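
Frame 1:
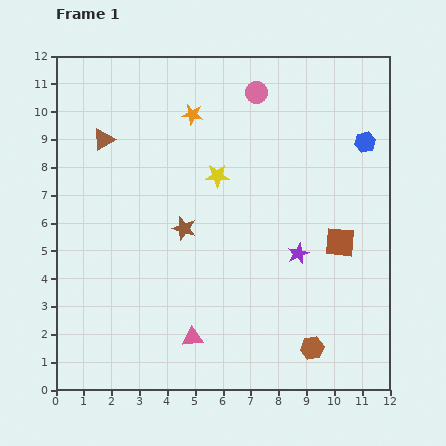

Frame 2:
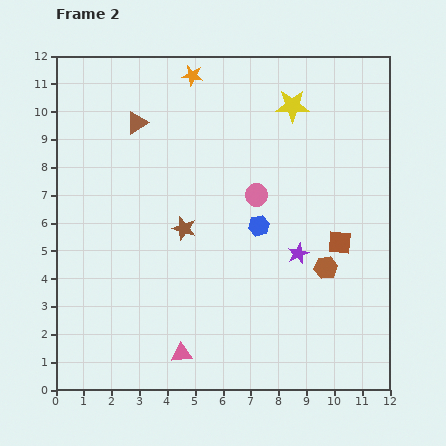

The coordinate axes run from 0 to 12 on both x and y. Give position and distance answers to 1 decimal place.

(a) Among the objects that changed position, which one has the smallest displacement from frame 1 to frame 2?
the pink triangle

(moved 0.7)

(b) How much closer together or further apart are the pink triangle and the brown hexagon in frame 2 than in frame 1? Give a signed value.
+1.8

Distance in frame 1: 4.3. Distance in frame 2: 6.1.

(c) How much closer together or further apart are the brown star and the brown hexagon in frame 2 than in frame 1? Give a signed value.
-1.0

Distance in frame 1: 6.3. Distance in frame 2: 5.3.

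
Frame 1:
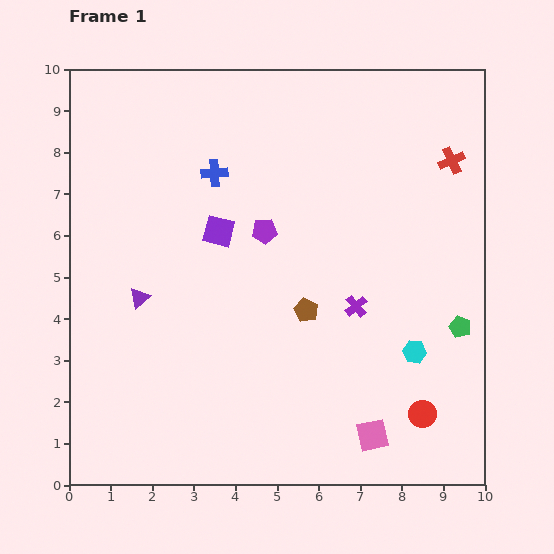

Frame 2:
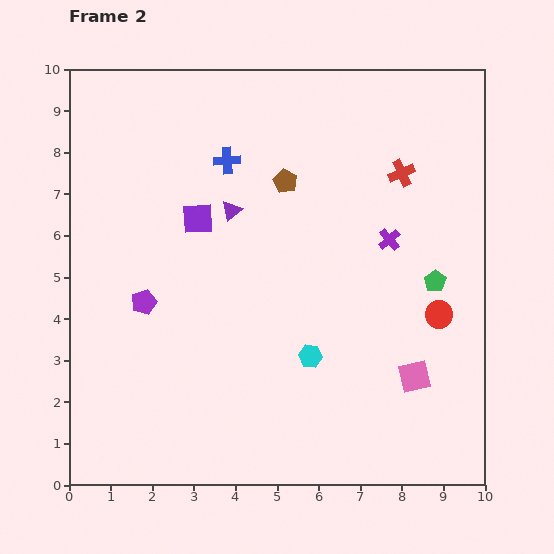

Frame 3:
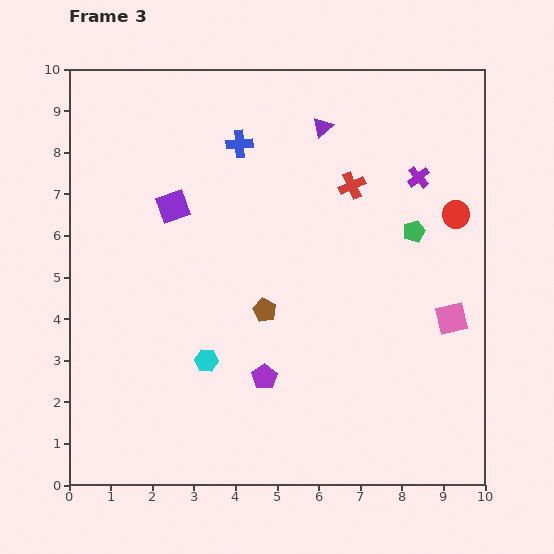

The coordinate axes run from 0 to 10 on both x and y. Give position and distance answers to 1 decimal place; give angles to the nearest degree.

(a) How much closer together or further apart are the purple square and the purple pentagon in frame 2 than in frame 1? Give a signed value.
+1.3

Distance in frame 1: 1.1. Distance in frame 2: 2.4.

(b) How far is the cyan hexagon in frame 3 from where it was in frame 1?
5.0

The cyan hexagon moved from (8.3, 3.2) to (3.3, 3.0), a distance of √(5.0² + 0.2²) ≈ 5.0.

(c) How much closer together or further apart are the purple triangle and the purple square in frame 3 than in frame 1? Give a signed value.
+1.6

Distance in frame 1: 2.5. Distance in frame 3: 4.1.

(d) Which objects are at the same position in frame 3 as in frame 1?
none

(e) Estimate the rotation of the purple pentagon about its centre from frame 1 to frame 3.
30° counter-clockwise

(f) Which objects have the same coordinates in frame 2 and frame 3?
none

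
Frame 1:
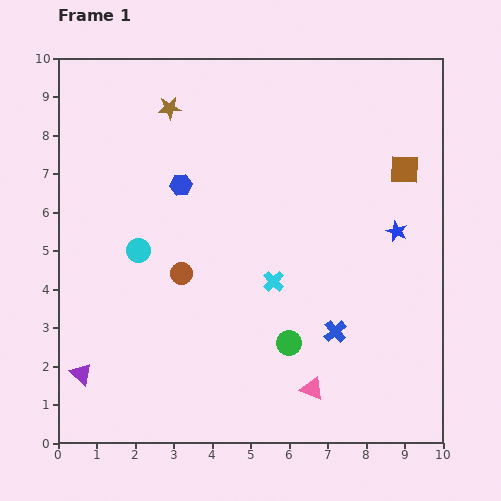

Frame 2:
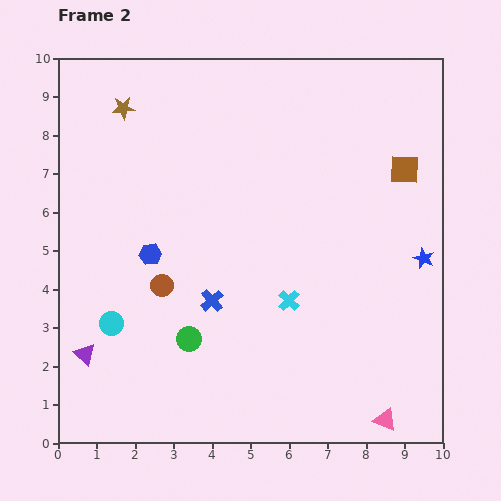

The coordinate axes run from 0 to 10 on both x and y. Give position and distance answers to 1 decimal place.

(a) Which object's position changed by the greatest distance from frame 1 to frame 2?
the blue cross

(moved 3.3; next 2.6)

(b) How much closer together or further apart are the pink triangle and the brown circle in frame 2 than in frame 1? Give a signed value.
+2.3

Distance in frame 1: 4.5. Distance in frame 2: 6.8.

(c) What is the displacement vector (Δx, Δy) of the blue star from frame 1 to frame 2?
(0.7, -0.7)

The blue star was at (8.8, 5.5) in frame 1 and (9.5, 4.8) in frame 2.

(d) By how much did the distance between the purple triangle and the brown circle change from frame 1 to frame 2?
-1.0

Distance in frame 1: 3.7. Distance in frame 2: 2.7.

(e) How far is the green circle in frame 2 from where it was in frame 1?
2.6

The green circle moved from (6.0, 2.6) to (3.4, 2.7), a distance of √(2.6² + 0.1²) ≈ 2.6.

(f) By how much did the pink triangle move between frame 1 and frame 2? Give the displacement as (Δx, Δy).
(1.9, -0.8)

The pink triangle was at (6.6, 1.4) in frame 1 and (8.5, 0.6) in frame 2.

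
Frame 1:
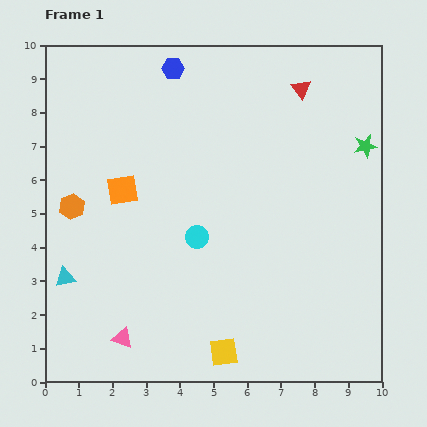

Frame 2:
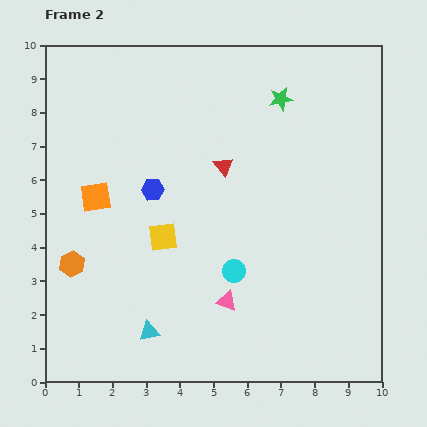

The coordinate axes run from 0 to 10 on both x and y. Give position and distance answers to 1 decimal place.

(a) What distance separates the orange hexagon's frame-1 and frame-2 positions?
1.7

The orange hexagon moved from (0.8, 5.2) to (0.8, 3.5), a distance of √(0.0² + 1.7²) ≈ 1.7.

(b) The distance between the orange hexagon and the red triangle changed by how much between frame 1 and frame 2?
-2.2

Distance in frame 1: 7.6. Distance in frame 2: 5.4.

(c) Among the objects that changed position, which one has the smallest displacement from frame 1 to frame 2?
the orange square

(moved 0.8)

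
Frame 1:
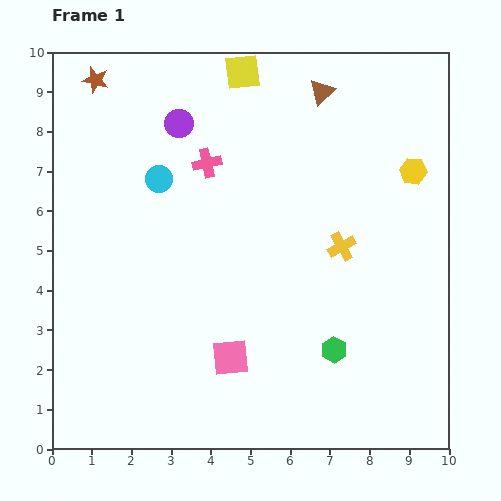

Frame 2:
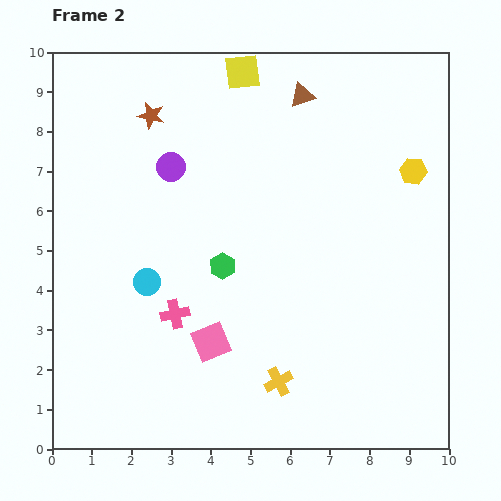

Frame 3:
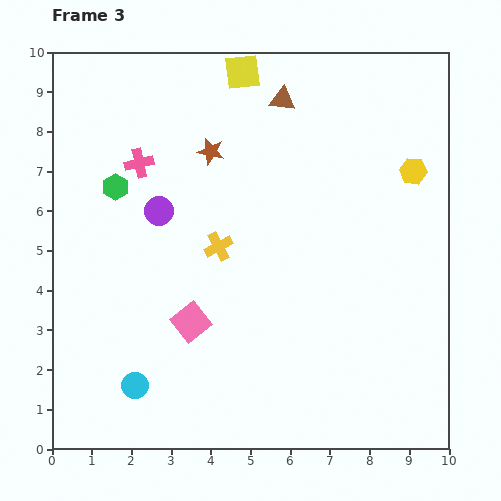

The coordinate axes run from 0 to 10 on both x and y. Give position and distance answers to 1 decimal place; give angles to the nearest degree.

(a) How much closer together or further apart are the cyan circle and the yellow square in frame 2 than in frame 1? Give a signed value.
+2.4

Distance in frame 1: 3.4. Distance in frame 2: 5.8.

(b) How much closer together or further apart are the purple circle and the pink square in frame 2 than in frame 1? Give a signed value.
-1.5

Distance in frame 1: 6.0. Distance in frame 2: 4.5.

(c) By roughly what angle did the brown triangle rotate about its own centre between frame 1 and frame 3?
51° clockwise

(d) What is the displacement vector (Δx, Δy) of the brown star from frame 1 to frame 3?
(2.9, -1.8)

The brown star was at (1.1, 9.3) in frame 1 and (4.0, 7.5) in frame 3.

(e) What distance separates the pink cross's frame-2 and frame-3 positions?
3.9

The pink cross moved from (3.1, 3.4) to (2.2, 7.2), a distance of √(0.9² + 3.8²) ≈ 3.9.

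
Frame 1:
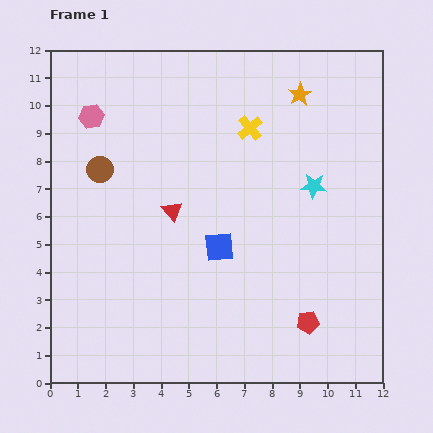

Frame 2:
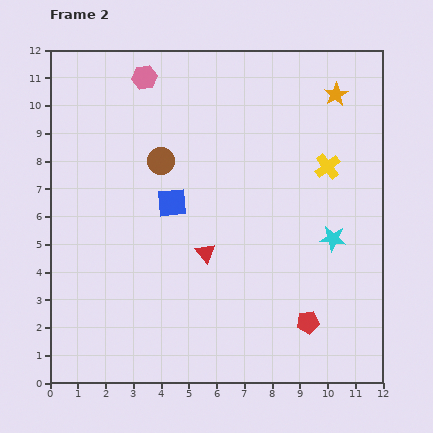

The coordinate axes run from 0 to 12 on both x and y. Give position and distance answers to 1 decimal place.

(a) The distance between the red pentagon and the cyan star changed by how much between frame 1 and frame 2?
-1.8

Distance in frame 1: 4.9. Distance in frame 2: 3.1.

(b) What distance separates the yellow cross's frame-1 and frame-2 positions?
3.1

The yellow cross moved from (7.2, 9.2) to (10.0, 7.8), a distance of √(2.8² + 1.4²) ≈ 3.1.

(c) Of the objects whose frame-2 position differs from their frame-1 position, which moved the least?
the orange star

(moved 1.3)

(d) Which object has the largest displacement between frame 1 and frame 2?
the yellow cross

(moved 3.1; next 2.4)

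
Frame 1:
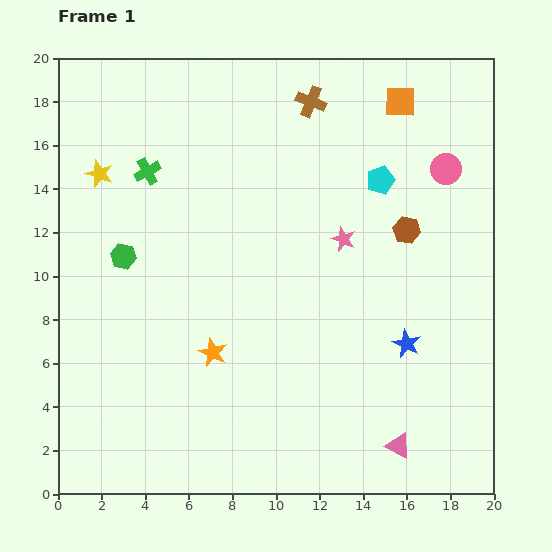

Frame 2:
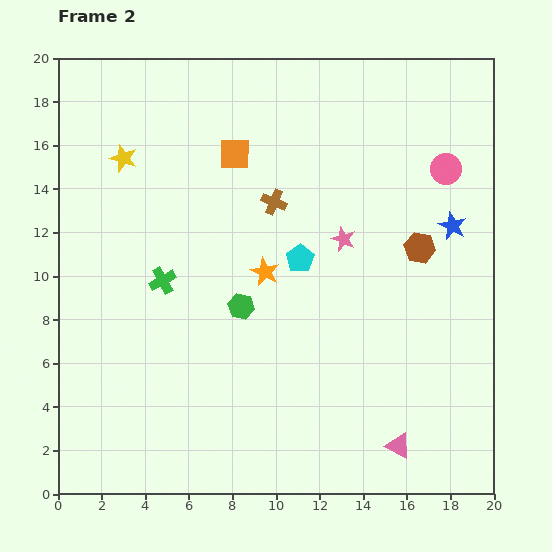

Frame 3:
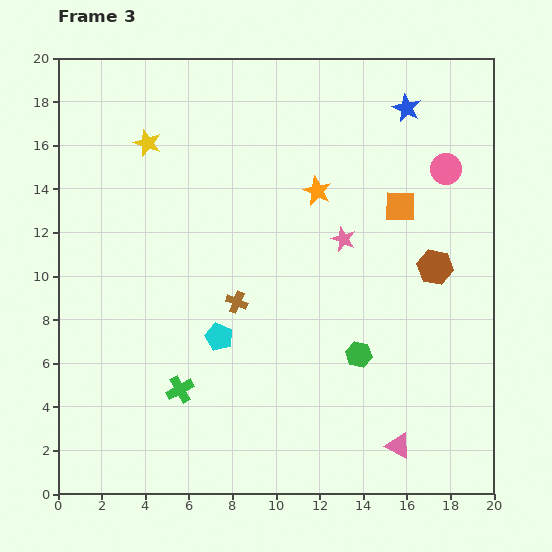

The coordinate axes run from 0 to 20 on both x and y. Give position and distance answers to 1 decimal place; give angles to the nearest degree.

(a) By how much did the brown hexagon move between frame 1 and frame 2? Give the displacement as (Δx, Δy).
(0.6, -0.8)

The brown hexagon was at (16.0, 12.1) in frame 1 and (16.6, 11.3) in frame 2.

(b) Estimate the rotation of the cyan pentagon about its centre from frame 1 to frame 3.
30° counter-clockwise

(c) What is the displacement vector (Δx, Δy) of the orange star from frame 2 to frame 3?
(2.4, 3.7)

The orange star was at (9.5, 10.2) in frame 2 and (11.9, 13.9) in frame 3.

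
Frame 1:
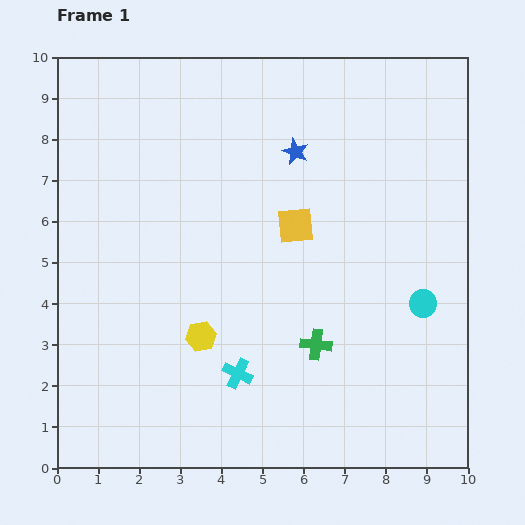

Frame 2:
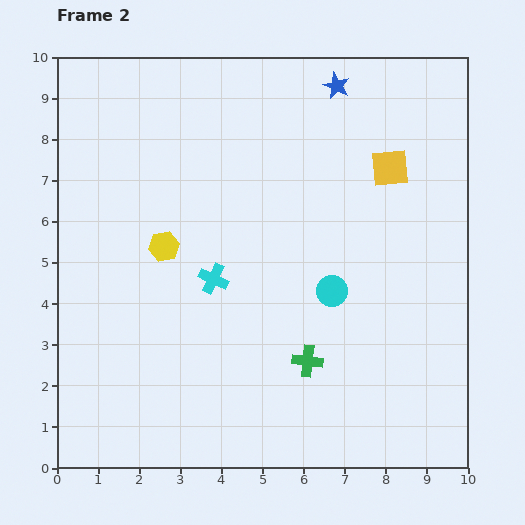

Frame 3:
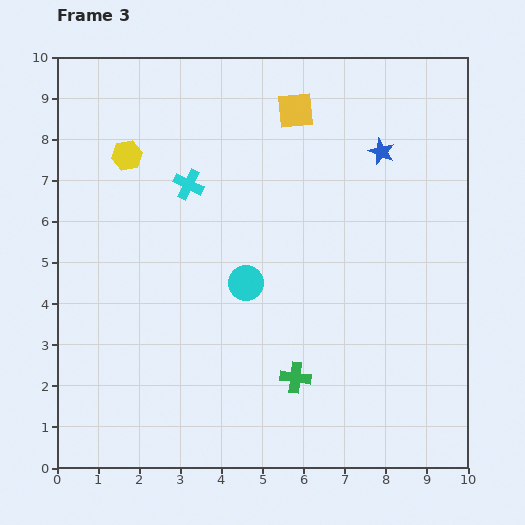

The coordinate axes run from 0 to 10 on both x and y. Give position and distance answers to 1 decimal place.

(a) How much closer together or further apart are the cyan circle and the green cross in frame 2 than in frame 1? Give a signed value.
-1.0

Distance in frame 1: 2.8. Distance in frame 2: 1.8.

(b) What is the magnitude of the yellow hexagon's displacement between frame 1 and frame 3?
4.8

The yellow hexagon moved from (3.5, 3.2) to (1.7, 7.6), a distance of √(1.8² + 4.4²) ≈ 4.8.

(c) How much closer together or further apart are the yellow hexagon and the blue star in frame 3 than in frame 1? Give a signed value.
+1.1

Distance in frame 1: 5.1. Distance in frame 3: 6.2.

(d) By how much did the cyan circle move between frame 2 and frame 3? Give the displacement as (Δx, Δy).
(-2.1, 0.2)

The cyan circle was at (6.7, 4.3) in frame 2 and (4.6, 4.5) in frame 3.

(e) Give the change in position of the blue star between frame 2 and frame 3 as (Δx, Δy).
(1.1, -1.6)

The blue star was at (6.8, 9.3) in frame 2 and (7.9, 7.7) in frame 3.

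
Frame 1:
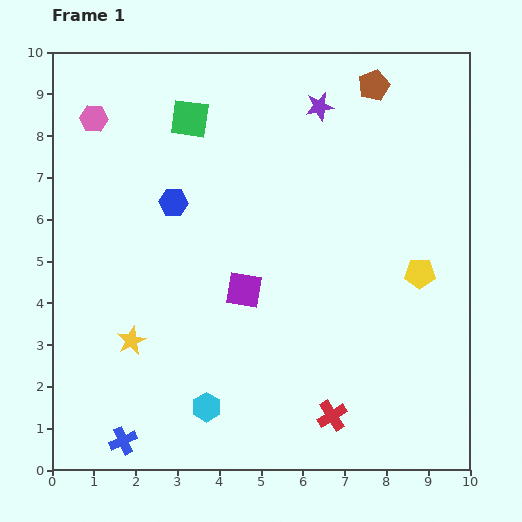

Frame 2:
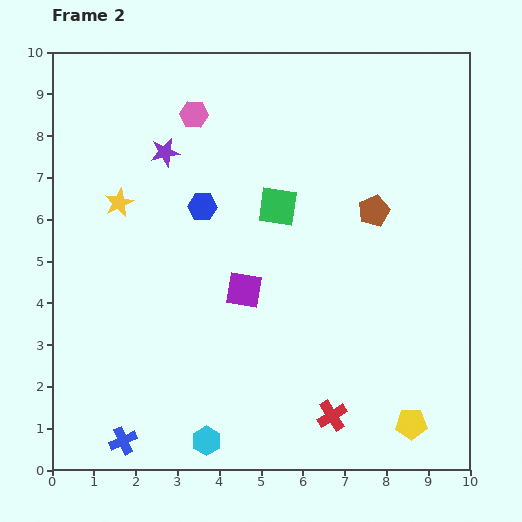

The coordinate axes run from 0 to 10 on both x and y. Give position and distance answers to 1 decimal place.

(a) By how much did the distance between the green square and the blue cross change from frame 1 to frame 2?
-1.2

Distance in frame 1: 7.9. Distance in frame 2: 6.7.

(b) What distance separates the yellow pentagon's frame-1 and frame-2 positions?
3.6

The yellow pentagon moved from (8.8, 4.7) to (8.6, 1.1), a distance of √(0.2² + 3.6²) ≈ 3.6.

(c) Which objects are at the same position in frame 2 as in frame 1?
the red cross, the blue cross, the purple square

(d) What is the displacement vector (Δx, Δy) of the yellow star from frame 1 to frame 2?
(-0.3, 3.3)

The yellow star was at (1.9, 3.1) in frame 1 and (1.6, 6.4) in frame 2.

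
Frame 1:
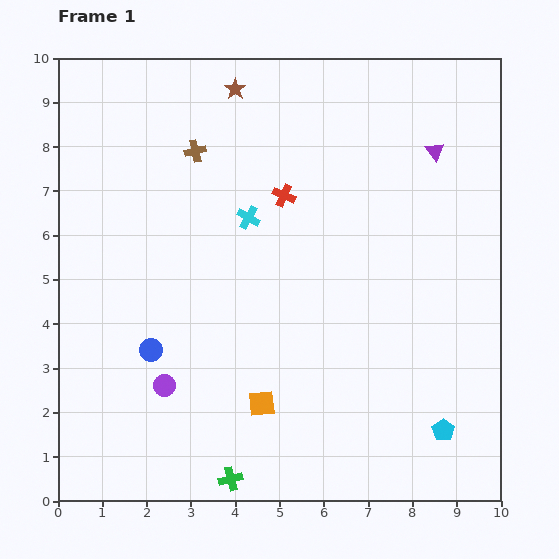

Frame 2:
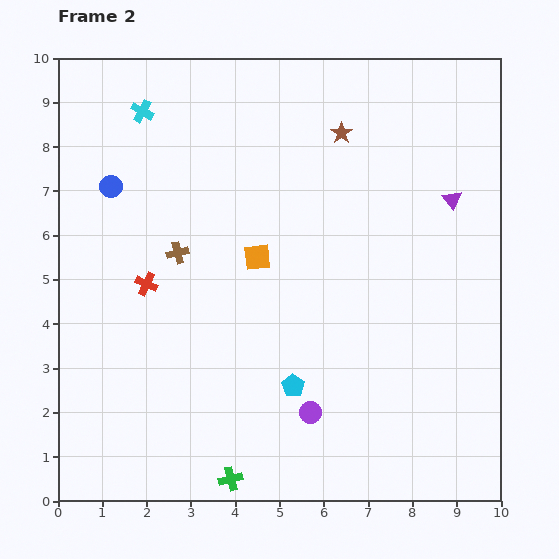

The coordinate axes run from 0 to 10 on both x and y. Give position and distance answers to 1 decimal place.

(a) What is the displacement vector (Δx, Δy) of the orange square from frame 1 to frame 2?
(-0.1, 3.3)

The orange square was at (4.6, 2.2) in frame 1 and (4.5, 5.5) in frame 2.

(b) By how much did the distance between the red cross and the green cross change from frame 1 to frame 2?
-1.7

Distance in frame 1: 6.5. Distance in frame 2: 4.8.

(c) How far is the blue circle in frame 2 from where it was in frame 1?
3.8

The blue circle moved from (2.1, 3.4) to (1.2, 7.1), a distance of √(0.9² + 3.7²) ≈ 3.8.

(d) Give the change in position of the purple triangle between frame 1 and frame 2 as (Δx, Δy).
(0.4, -1.1)

The purple triangle was at (8.5, 7.9) in frame 1 and (8.9, 6.8) in frame 2.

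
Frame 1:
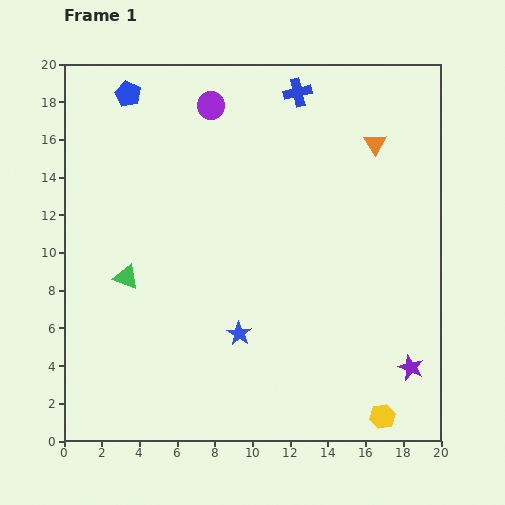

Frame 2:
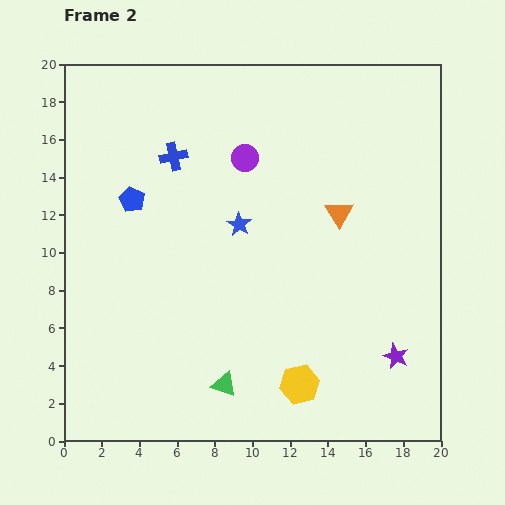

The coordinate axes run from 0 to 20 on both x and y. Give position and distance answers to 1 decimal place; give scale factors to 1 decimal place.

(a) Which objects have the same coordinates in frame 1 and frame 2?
none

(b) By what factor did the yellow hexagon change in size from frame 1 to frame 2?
1.6×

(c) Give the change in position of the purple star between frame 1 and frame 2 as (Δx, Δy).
(-0.8, 0.6)

The purple star was at (18.4, 3.9) in frame 1 and (17.6, 4.5) in frame 2.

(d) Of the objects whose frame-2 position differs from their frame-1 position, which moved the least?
the purple star

(moved 1.0)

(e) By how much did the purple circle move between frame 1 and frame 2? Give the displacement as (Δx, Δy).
(1.8, -2.8)

The purple circle was at (7.8, 17.8) in frame 1 and (9.6, 15.0) in frame 2.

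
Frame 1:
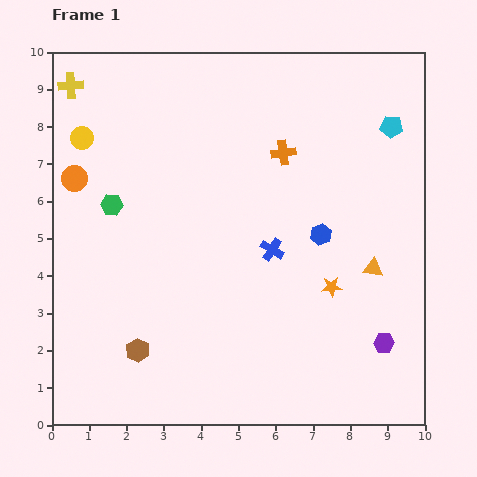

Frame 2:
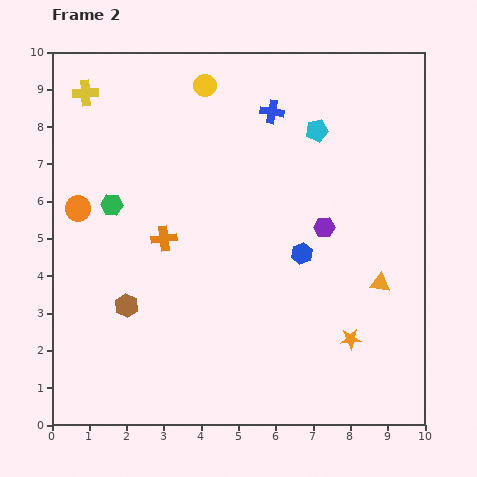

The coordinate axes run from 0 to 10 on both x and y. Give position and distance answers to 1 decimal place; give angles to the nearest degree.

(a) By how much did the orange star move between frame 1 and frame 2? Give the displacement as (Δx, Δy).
(0.5, -1.4)

The orange star was at (7.5, 3.7) in frame 1 and (8.0, 2.3) in frame 2.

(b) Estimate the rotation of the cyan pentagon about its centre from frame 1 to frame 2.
16° counter-clockwise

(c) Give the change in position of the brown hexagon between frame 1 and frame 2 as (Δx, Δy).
(-0.3, 1.2)

The brown hexagon was at (2.3, 2.0) in frame 1 and (2.0, 3.2) in frame 2.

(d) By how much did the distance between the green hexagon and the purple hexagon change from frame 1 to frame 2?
-2.5

Distance in frame 1: 8.2. Distance in frame 2: 5.7.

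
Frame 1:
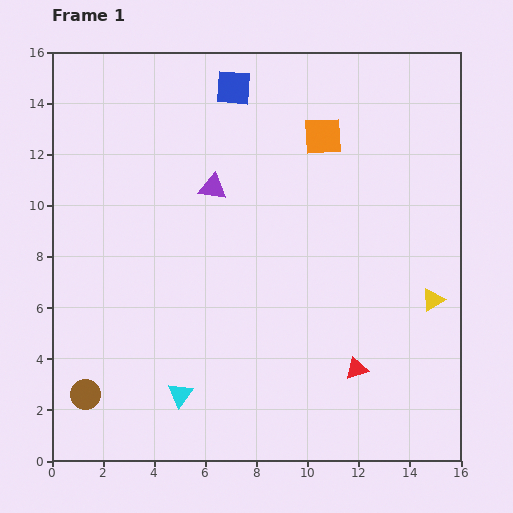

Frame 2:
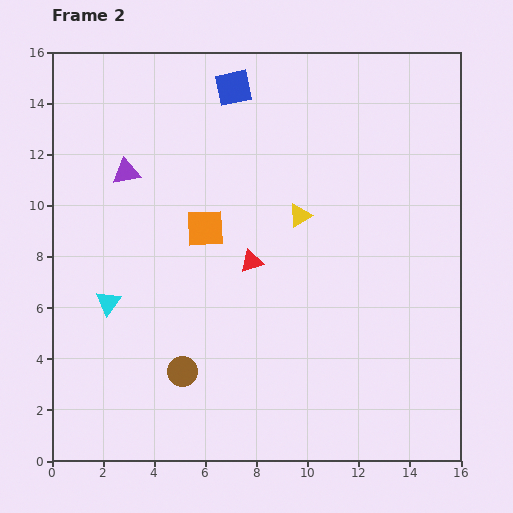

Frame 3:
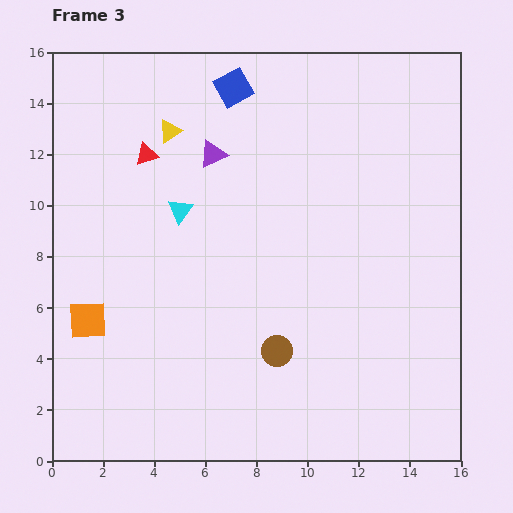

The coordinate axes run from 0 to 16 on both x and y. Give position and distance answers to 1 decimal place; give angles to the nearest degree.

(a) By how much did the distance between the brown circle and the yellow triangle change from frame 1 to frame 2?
-6.5

Distance in frame 1: 14.1. Distance in frame 2: 7.6.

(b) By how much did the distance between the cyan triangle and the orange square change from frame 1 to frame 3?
-5.9

Distance in frame 1: 11.5. Distance in frame 3: 5.6.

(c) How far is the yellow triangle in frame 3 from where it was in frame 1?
12.2

The yellow triangle moved from (14.9, 6.3) to (4.6, 12.9), a distance of √(10.3² + 6.6²) ≈ 12.2.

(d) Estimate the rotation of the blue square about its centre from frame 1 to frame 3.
33° counter-clockwise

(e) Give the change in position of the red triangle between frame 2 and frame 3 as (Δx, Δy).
(-4.1, 4.2)

The red triangle was at (7.8, 7.8) in frame 2 and (3.7, 12.0) in frame 3.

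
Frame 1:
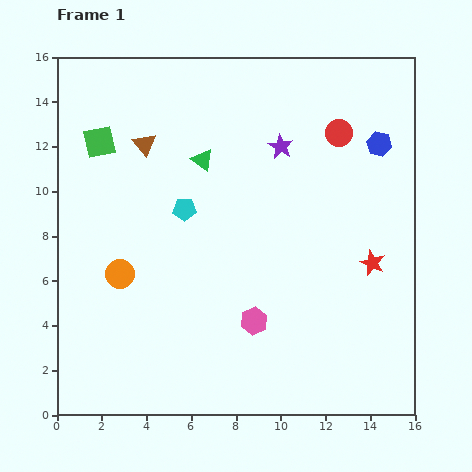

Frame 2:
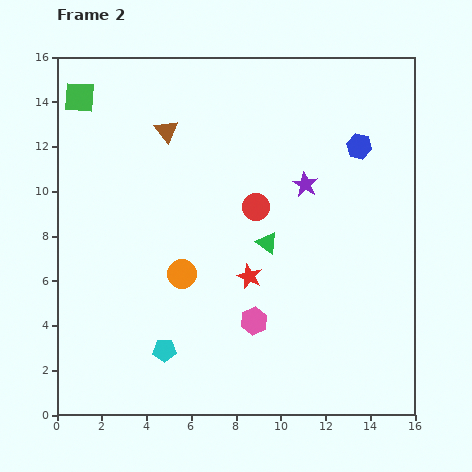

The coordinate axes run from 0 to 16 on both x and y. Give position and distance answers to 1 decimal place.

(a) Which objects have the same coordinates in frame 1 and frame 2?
the pink hexagon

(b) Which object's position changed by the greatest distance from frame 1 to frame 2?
the cyan pentagon

(moved 6.4; next 5.5)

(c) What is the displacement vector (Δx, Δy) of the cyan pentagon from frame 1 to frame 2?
(-0.9, -6.3)

The cyan pentagon was at (5.7, 9.2) in frame 1 and (4.8, 2.9) in frame 2.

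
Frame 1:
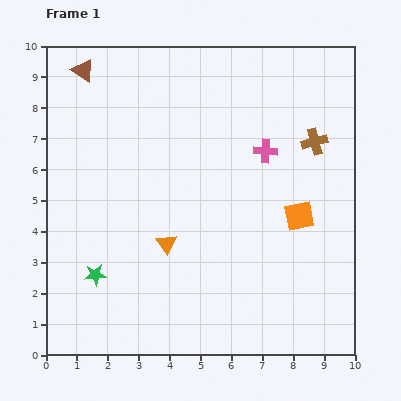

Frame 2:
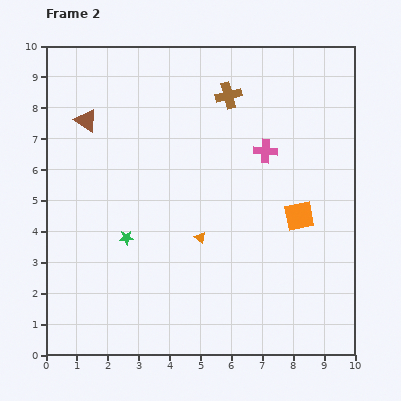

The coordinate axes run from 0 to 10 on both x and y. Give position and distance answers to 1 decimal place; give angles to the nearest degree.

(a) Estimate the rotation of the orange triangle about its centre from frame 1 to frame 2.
15° counter-clockwise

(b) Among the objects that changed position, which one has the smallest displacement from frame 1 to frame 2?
the orange triangle

(moved 1.1)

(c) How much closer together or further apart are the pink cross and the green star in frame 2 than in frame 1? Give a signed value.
-1.5

Distance in frame 1: 6.8. Distance in frame 2: 5.3.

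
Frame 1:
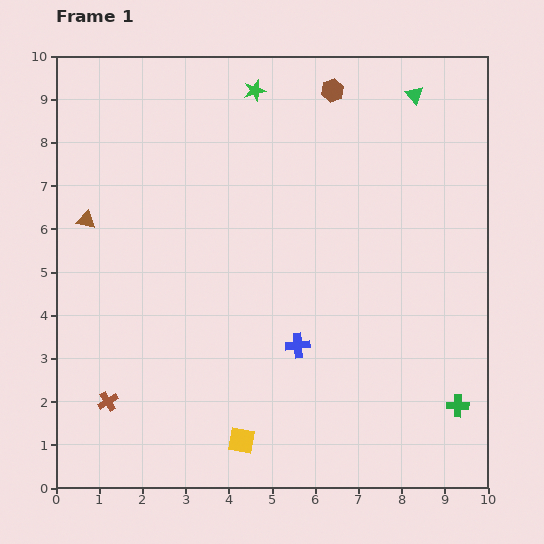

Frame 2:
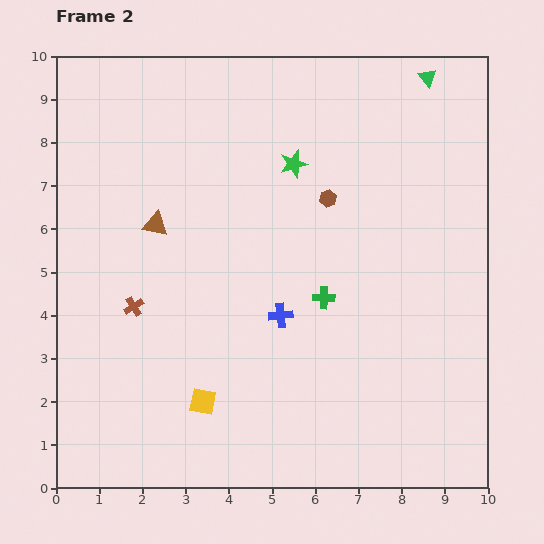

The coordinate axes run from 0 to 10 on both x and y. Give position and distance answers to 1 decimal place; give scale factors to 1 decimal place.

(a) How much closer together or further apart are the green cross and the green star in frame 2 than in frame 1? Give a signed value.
-5.5

Distance in frame 1: 8.7. Distance in frame 2: 3.2.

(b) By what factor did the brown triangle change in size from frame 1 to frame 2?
1.4×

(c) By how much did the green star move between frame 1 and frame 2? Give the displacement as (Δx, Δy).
(0.9, -1.7)

The green star was at (4.6, 9.2) in frame 1 and (5.5, 7.5) in frame 2.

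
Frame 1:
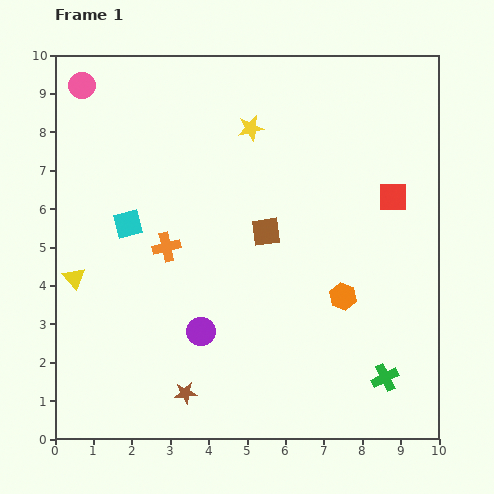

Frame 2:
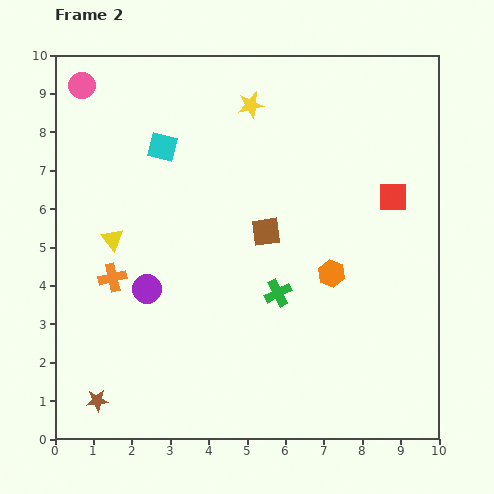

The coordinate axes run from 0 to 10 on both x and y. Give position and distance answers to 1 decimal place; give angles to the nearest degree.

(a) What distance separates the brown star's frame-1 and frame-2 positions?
2.3

The brown star moved from (3.4, 1.2) to (1.1, 1.0), a distance of √(2.3² + 0.2²) ≈ 2.3.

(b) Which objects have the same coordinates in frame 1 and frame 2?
the red square, the brown square, the pink circle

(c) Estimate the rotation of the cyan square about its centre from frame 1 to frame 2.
29° clockwise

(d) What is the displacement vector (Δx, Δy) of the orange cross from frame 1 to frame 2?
(-1.4, -0.8)

The orange cross was at (2.9, 5.0) in frame 1 and (1.5, 4.2) in frame 2.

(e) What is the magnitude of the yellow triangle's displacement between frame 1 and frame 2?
1.4

The yellow triangle moved from (0.5, 4.2) to (1.5, 5.2), a distance of √(1.0² + 1.0²) ≈ 1.4.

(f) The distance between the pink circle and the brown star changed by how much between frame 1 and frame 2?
-0.2

Distance in frame 1: 8.4. Distance in frame 2: 8.2.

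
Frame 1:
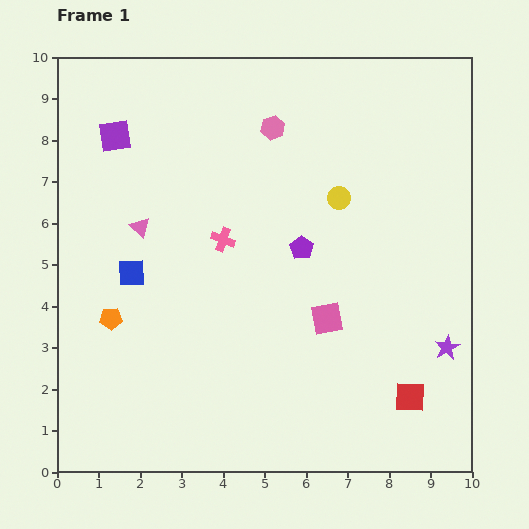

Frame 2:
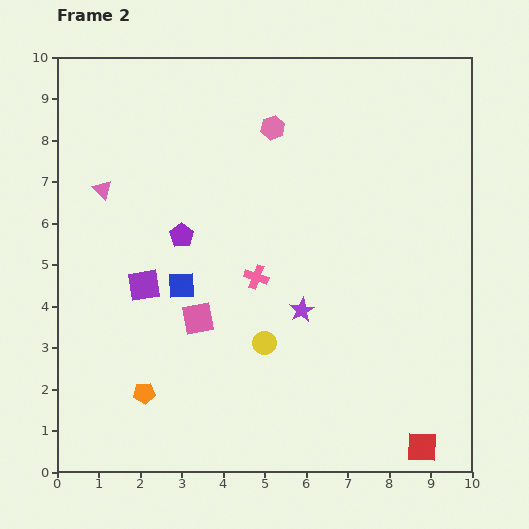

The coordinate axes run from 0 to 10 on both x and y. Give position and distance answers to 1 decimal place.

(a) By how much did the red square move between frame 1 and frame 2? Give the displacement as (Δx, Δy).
(0.3, -1.2)

The red square was at (8.5, 1.8) in frame 1 and (8.8, 0.6) in frame 2.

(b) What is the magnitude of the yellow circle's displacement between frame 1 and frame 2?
3.9

The yellow circle moved from (6.8, 6.6) to (5.0, 3.1), a distance of √(1.8² + 3.5²) ≈ 3.9.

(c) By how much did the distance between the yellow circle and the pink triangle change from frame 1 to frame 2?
+0.5

Distance in frame 1: 4.9. Distance in frame 2: 5.4.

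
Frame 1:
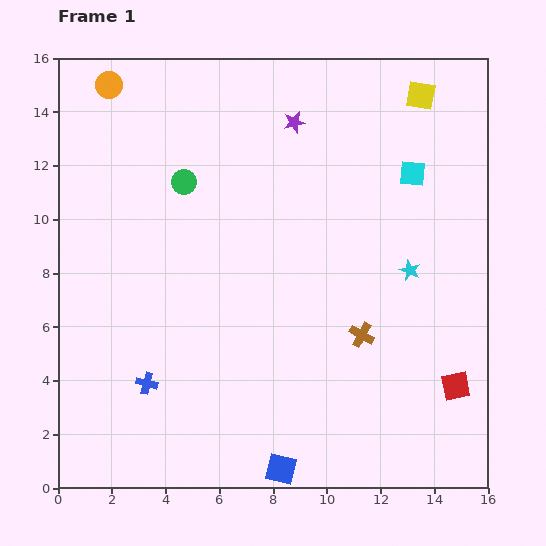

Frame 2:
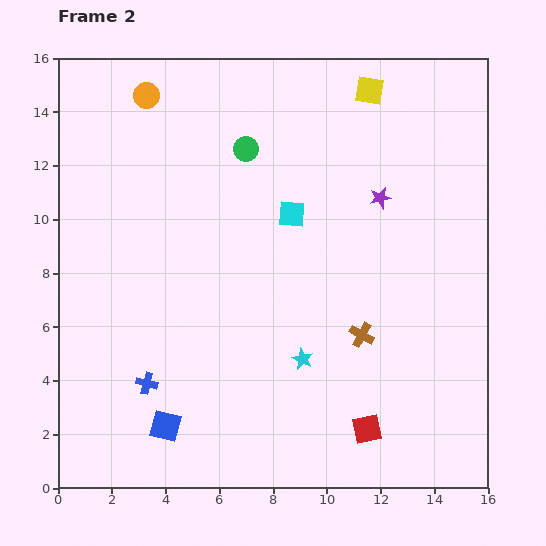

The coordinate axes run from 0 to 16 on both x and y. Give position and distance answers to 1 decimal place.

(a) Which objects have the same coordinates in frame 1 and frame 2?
the brown cross, the blue cross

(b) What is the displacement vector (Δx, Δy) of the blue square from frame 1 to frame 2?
(-4.3, 1.6)

The blue square was at (8.3, 0.7) in frame 1 and (4.0, 2.3) in frame 2.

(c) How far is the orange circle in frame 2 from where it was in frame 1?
1.5

The orange circle moved from (1.9, 15.0) to (3.3, 14.6), a distance of √(1.4² + 0.4²) ≈ 1.5.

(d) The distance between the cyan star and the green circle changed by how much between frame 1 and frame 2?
-0.9

Distance in frame 1: 9.0. Distance in frame 2: 8.1.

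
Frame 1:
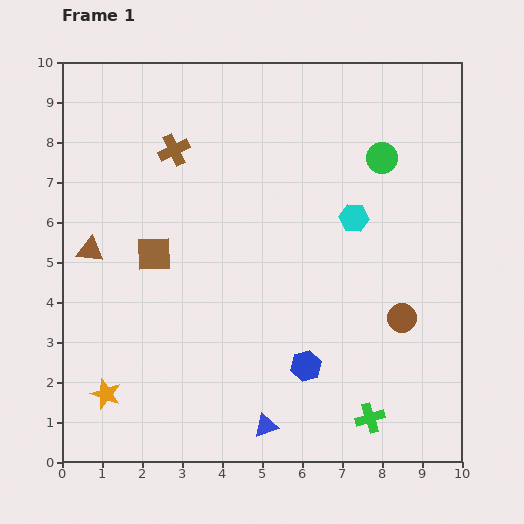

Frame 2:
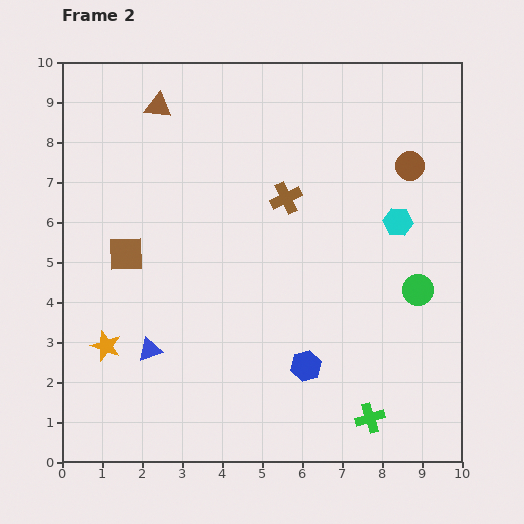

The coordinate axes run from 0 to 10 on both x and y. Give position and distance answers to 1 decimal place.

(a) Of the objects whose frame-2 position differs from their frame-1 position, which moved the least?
the brown square

(moved 0.7)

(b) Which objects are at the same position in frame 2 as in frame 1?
the green cross, the blue hexagon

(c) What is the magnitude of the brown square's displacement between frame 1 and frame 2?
0.7

The brown square moved from (2.3, 5.2) to (1.6, 5.2), a distance of √(0.7² + 0.0²) ≈ 0.7.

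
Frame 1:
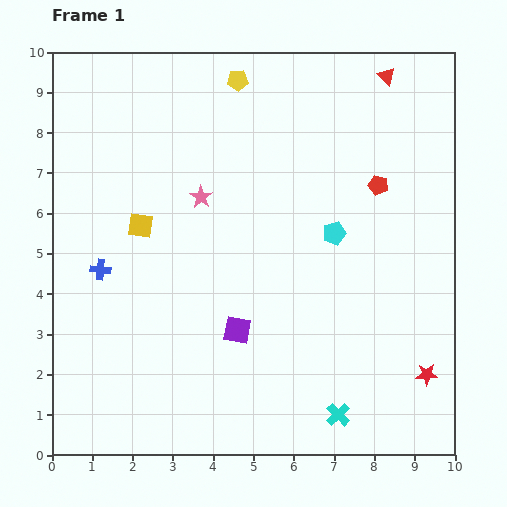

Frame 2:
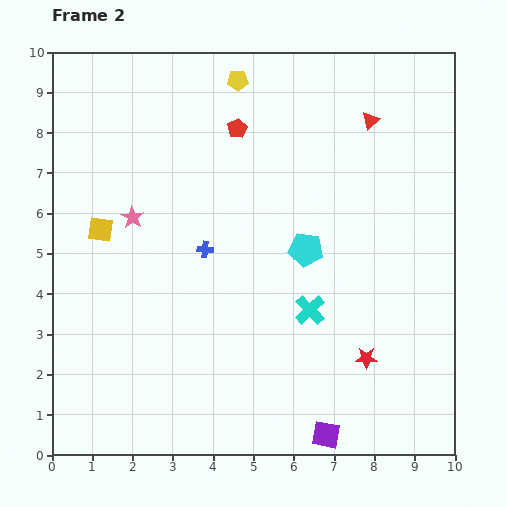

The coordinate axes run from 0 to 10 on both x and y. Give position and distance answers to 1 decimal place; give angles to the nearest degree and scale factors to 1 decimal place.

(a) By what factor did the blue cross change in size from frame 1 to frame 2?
0.8×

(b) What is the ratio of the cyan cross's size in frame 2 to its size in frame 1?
1.3×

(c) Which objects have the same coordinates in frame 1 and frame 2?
the yellow pentagon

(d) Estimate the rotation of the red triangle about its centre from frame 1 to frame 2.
35° clockwise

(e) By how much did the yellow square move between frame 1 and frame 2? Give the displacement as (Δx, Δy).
(-1.0, -0.1)

The yellow square was at (2.2, 5.7) in frame 1 and (1.2, 5.6) in frame 2.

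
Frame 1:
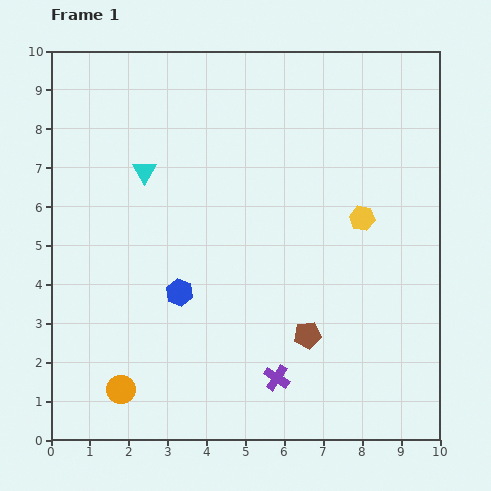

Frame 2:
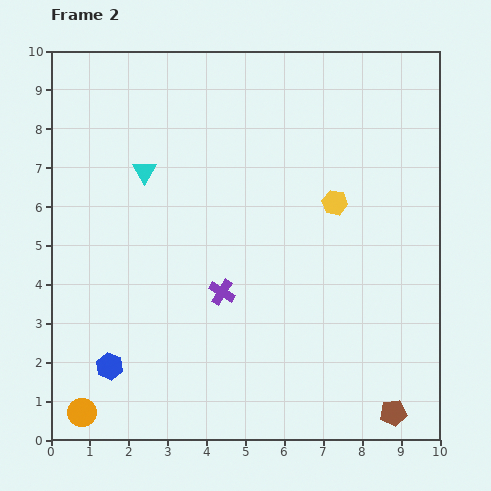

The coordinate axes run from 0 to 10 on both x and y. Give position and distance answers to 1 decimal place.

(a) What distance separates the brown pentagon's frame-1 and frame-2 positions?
3.0

The brown pentagon moved from (6.6, 2.7) to (8.8, 0.7), a distance of √(2.2² + 2.0²) ≈ 3.0.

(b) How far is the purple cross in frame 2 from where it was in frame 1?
2.6

The purple cross moved from (5.8, 1.6) to (4.4, 3.8), a distance of √(1.4² + 2.2²) ≈ 2.6.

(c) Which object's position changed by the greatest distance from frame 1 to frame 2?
the brown pentagon

(moved 3.0; next 2.6)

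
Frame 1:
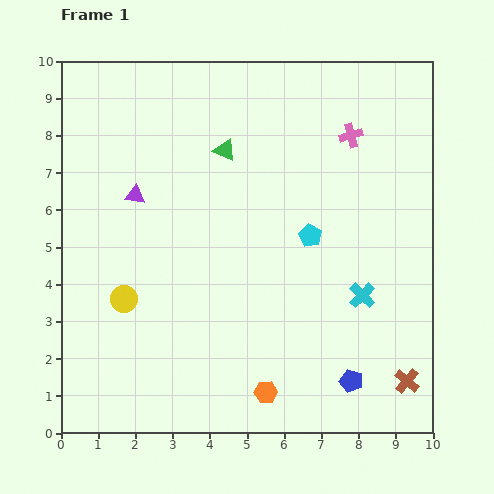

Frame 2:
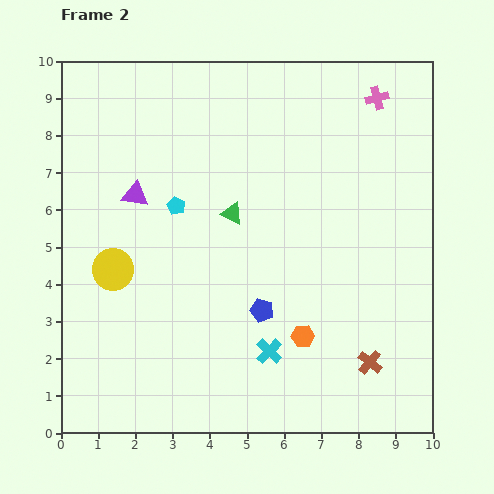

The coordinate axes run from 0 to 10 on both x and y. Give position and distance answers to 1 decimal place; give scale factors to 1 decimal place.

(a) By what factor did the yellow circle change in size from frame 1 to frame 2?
1.5×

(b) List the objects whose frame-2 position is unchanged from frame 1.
the purple triangle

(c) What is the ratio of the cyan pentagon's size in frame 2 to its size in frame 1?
0.8×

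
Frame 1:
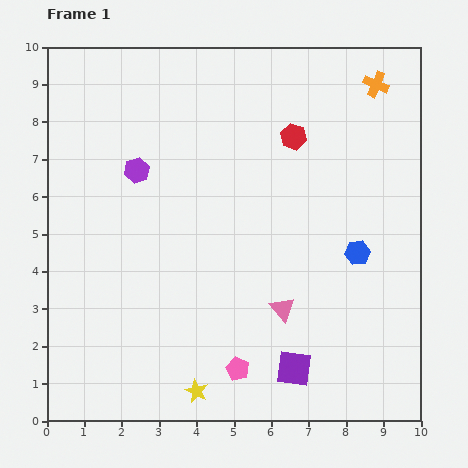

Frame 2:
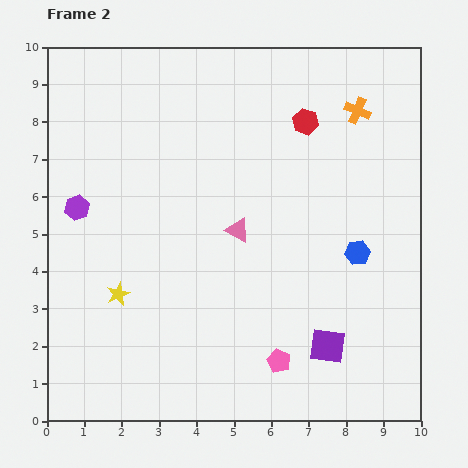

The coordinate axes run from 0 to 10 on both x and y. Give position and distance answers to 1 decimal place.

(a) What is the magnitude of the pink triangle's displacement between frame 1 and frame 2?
2.4

The pink triangle moved from (6.3, 3.0) to (5.1, 5.1), a distance of √(1.2² + 2.1²) ≈ 2.4.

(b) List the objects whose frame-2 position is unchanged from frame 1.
the blue hexagon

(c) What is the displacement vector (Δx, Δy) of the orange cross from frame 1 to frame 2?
(-0.5, -0.7)

The orange cross was at (8.8, 9.0) in frame 1 and (8.3, 8.3) in frame 2.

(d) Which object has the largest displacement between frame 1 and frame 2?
the yellow star

(moved 3.3; next 2.4)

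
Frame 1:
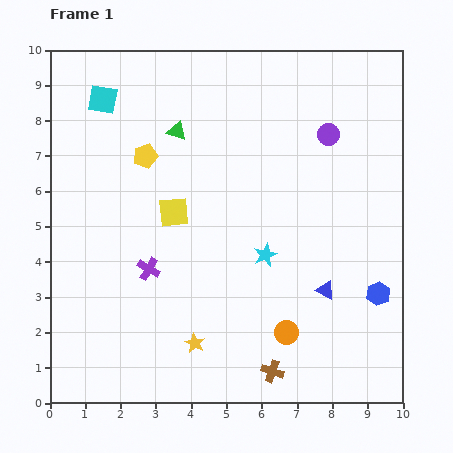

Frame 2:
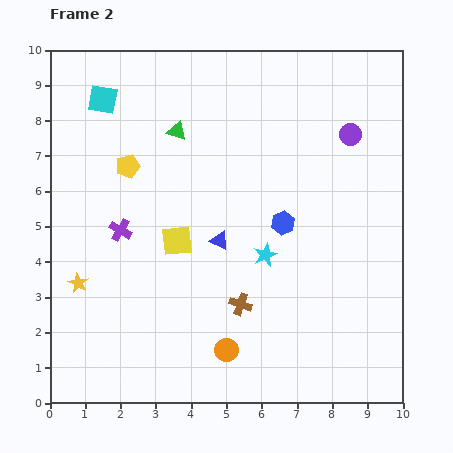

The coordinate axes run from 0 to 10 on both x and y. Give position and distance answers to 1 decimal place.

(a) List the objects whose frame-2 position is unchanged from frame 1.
the cyan star, the green triangle, the cyan square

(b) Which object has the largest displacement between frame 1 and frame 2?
the yellow star

(moved 3.7; next 3.4)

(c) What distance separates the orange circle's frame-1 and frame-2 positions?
1.8

The orange circle moved from (6.7, 2.0) to (5.0, 1.5), a distance of √(1.7² + 0.5²) ≈ 1.8.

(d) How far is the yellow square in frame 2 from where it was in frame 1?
0.8

The yellow square moved from (3.5, 5.4) to (3.6, 4.6), a distance of √(0.1² + 0.8²) ≈ 0.8.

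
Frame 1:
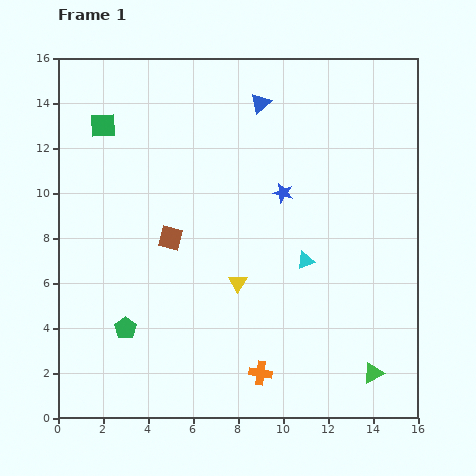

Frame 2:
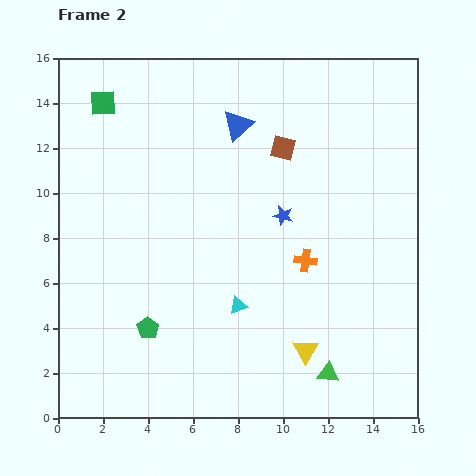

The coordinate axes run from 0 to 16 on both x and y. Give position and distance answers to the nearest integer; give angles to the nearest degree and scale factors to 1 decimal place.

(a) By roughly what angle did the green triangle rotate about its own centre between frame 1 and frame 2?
33° clockwise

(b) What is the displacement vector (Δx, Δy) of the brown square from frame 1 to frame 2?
(5, 4)

The brown square was at (5, 8) in frame 1 and (10, 12) in frame 2.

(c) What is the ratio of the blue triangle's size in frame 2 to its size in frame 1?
1.5×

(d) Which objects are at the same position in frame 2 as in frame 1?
none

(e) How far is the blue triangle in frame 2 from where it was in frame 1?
1

The blue triangle moved from (9, 14) to (8, 13), a distance of √(1² + 1²) ≈ 1.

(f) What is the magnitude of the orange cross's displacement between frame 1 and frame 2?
5

The orange cross moved from (9, 2) to (11, 7), a distance of √(2² + 5²) ≈ 5.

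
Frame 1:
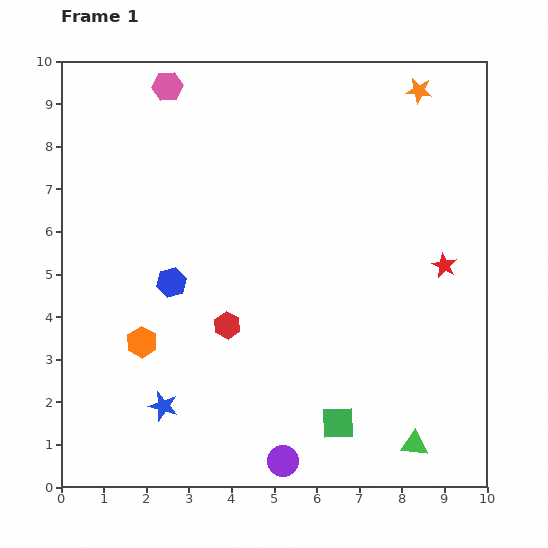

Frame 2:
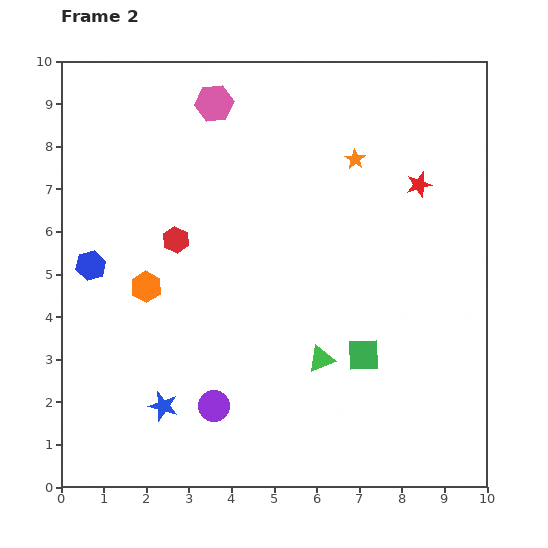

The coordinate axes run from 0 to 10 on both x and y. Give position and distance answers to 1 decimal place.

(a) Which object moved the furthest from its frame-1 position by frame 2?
the green triangle

(moved 3.0; next 2.3)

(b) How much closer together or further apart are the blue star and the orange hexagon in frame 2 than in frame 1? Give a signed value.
+1.2

Distance in frame 1: 1.6. Distance in frame 2: 2.8.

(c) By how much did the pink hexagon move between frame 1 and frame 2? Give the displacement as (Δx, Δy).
(1.1, -0.4)

The pink hexagon was at (2.5, 9.4) in frame 1 and (3.6, 9.0) in frame 2.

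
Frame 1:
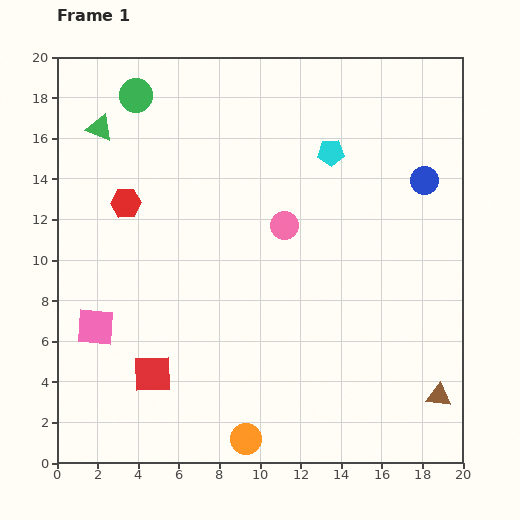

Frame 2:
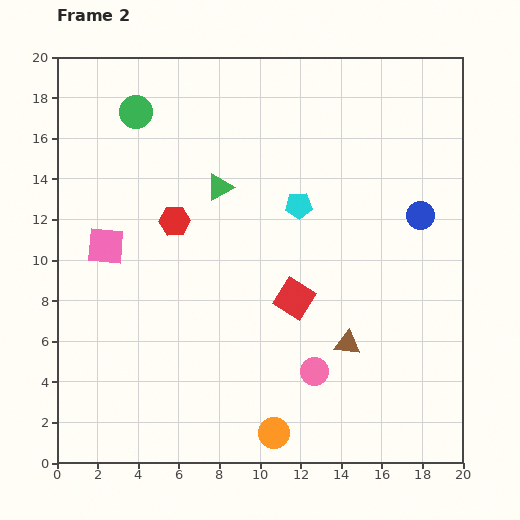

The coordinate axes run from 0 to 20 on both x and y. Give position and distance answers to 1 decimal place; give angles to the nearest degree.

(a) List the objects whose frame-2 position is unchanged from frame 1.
none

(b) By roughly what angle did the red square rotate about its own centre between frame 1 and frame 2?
34° clockwise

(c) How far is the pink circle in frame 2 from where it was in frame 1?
7.4

The pink circle moved from (11.2, 11.7) to (12.7, 4.5), a distance of √(1.5² + 7.2²) ≈ 7.4.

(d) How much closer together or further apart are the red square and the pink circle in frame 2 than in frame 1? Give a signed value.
-6.1

Distance in frame 1: 9.8. Distance in frame 2: 3.7.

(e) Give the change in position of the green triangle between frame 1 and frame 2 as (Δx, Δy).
(5.9, -2.9)

The green triangle was at (2.1, 16.5) in frame 1 and (8.0, 13.6) in frame 2.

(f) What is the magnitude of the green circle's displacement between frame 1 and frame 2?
0.8

The green circle moved from (3.9, 18.1) to (3.9, 17.3), a distance of √(0.0² + 0.8²) ≈ 0.8.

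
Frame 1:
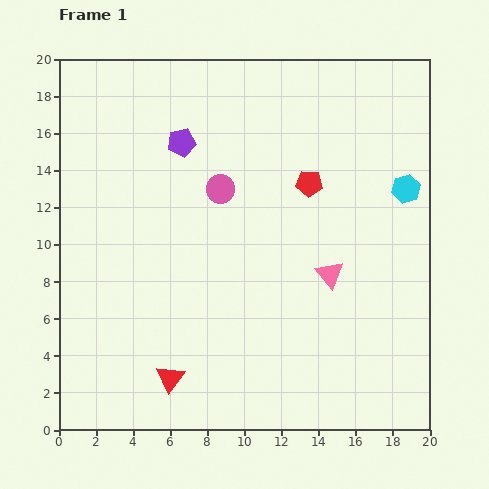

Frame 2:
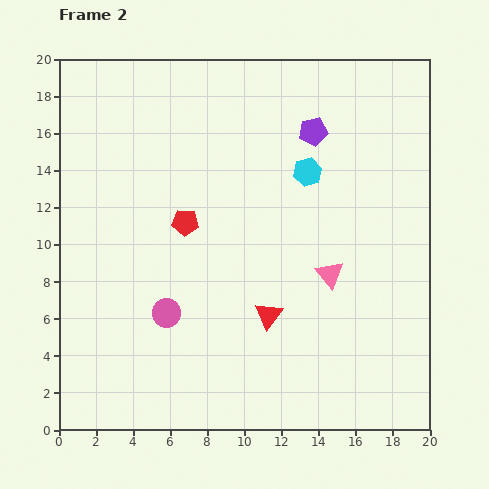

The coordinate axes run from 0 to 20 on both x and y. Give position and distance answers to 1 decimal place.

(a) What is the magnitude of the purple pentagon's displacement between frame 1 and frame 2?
7.1

The purple pentagon moved from (6.6, 15.5) to (13.7, 16.1), a distance of √(7.1² + 0.6²) ≈ 7.1.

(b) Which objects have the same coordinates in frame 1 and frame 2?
the pink triangle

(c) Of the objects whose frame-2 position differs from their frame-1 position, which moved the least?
the cyan hexagon

(moved 5.4)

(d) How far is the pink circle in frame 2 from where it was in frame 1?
7.3

The pink circle moved from (8.7, 13.0) to (5.8, 6.3), a distance of √(2.9² + 6.7²) ≈ 7.3.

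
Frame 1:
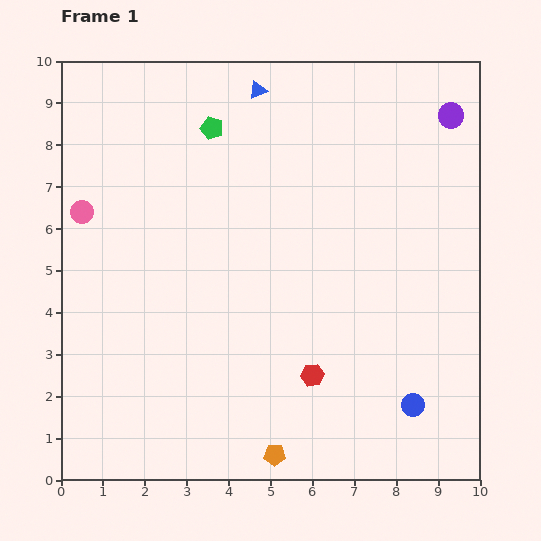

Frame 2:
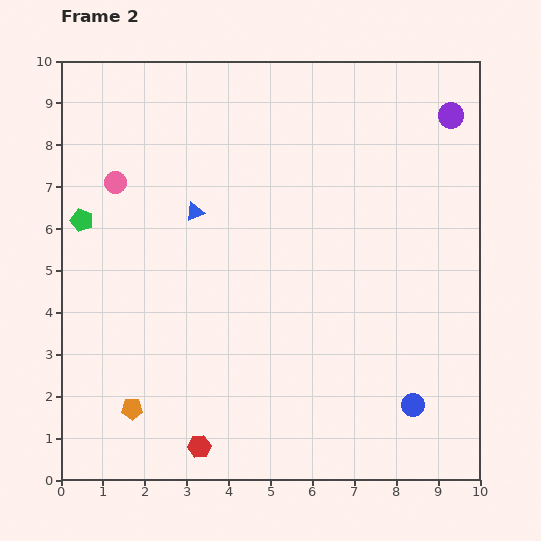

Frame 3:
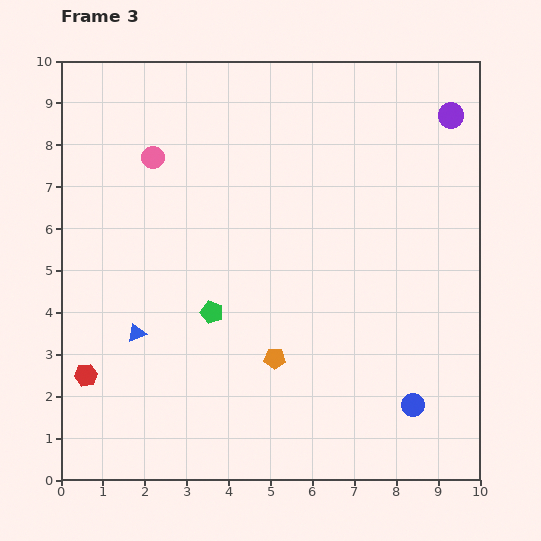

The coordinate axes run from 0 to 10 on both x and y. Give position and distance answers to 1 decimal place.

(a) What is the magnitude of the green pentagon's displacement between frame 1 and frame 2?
3.8

The green pentagon moved from (3.6, 8.4) to (0.5, 6.2), a distance of √(3.1² + 2.2²) ≈ 3.8.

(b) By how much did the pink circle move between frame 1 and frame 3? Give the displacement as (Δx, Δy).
(1.7, 1.3)

The pink circle was at (0.5, 6.4) in frame 1 and (2.2, 7.7) in frame 3.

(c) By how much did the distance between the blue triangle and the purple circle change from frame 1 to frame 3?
+4.5

Distance in frame 1: 4.6. Distance in frame 3: 9.1.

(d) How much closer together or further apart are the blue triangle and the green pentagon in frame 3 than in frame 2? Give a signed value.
-0.8

Distance in frame 2: 2.7. Distance in frame 3: 1.9.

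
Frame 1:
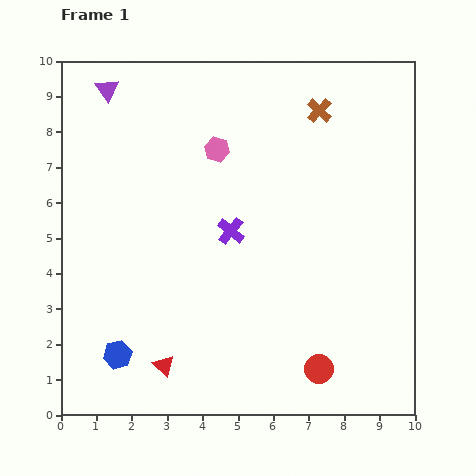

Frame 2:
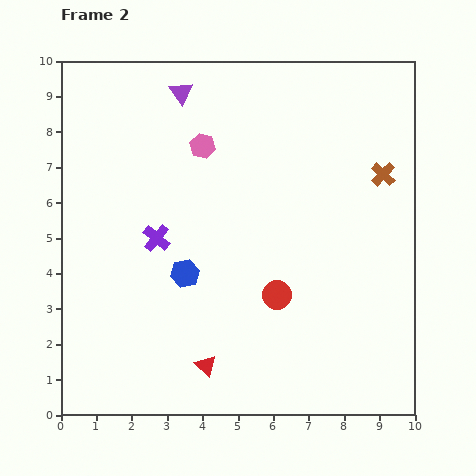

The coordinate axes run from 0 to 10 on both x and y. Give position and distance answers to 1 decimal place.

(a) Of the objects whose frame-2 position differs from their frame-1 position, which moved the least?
the pink hexagon

(moved 0.4)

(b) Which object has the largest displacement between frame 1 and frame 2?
the blue hexagon

(moved 3.0; next 2.5)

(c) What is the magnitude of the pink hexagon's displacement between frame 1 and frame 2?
0.4

The pink hexagon moved from (4.4, 7.5) to (4.0, 7.6), a distance of √(0.4² + 0.1²) ≈ 0.4.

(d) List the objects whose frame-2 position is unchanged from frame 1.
none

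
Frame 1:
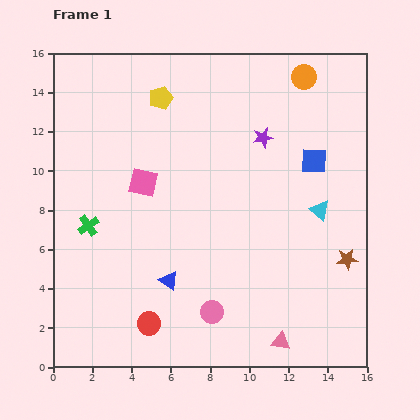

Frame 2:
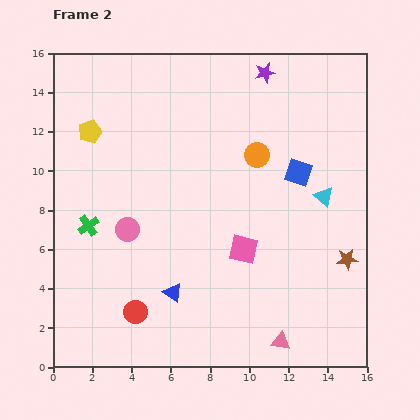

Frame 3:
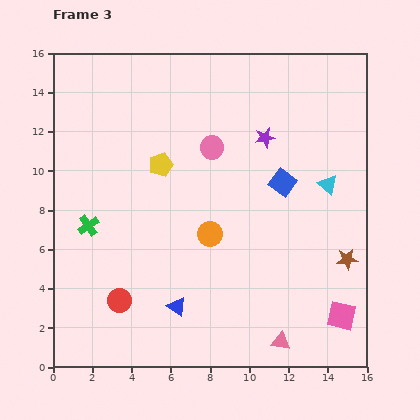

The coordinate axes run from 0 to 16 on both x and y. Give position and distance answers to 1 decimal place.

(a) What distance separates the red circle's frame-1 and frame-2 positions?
0.9

The red circle moved from (4.9, 2.2) to (4.2, 2.8), a distance of √(0.7² + 0.6²) ≈ 0.9.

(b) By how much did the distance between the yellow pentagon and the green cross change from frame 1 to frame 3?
-2.7

Distance in frame 1: 7.5. Distance in frame 3: 4.8.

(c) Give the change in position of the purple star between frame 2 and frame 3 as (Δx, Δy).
(0.0, -3.3)

The purple star was at (10.8, 15.0) in frame 2 and (10.8, 11.7) in frame 3.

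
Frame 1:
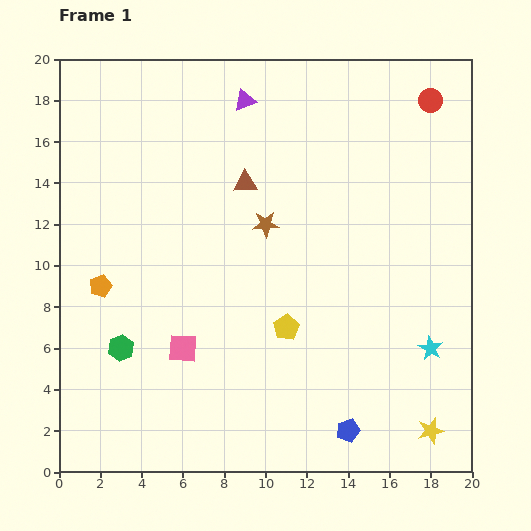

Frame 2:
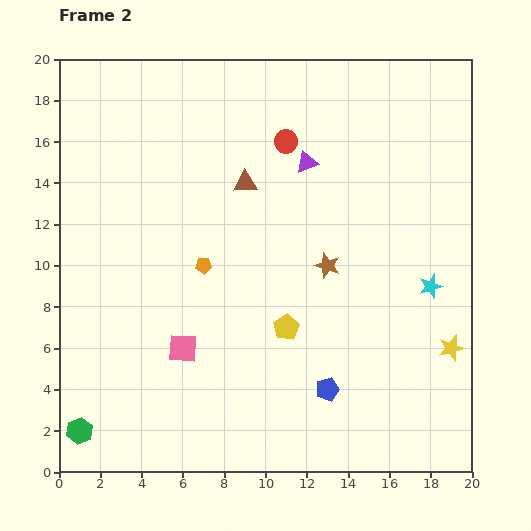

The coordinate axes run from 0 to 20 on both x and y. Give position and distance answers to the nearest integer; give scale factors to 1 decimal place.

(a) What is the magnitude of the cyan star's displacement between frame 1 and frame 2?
3

The cyan star moved from (18, 6) to (18, 9), a distance of √(0² + 3²) ≈ 3.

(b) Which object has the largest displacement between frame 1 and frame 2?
the red circle

(moved 7; next 5)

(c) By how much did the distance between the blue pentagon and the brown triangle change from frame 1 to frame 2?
-2

Distance in frame 1: 13. Distance in frame 2: 11.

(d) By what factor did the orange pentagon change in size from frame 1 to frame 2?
0.7×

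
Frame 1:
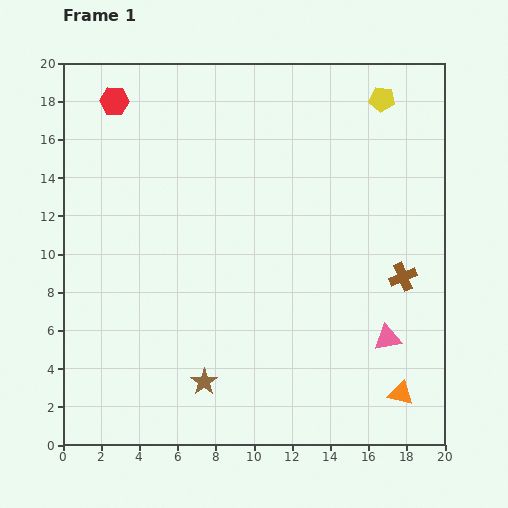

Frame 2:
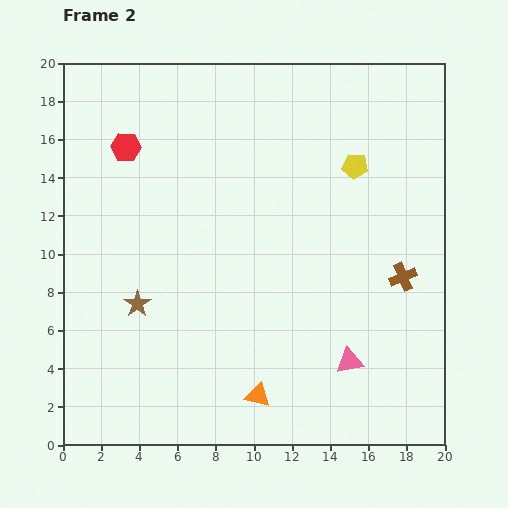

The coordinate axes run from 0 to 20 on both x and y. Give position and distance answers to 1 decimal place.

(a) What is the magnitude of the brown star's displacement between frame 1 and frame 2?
5.4

The brown star moved from (7.4, 3.3) to (3.9, 7.4), a distance of √(3.5² + 4.1²) ≈ 5.4.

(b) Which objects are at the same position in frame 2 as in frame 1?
the brown cross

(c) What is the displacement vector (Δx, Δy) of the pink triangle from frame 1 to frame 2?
(-2.0, -1.2)

The pink triangle was at (17.0, 5.6) in frame 1 and (15.0, 4.4) in frame 2.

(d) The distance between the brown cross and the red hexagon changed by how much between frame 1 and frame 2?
-1.7

Distance in frame 1: 17.7. Distance in frame 2: 16.0.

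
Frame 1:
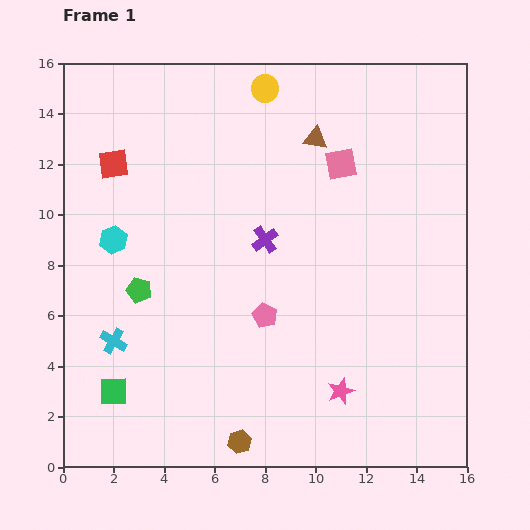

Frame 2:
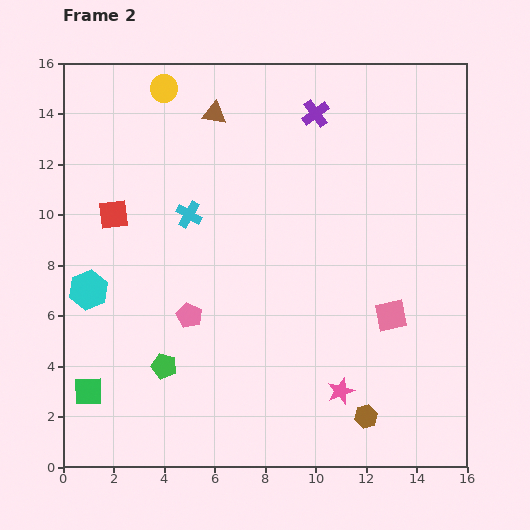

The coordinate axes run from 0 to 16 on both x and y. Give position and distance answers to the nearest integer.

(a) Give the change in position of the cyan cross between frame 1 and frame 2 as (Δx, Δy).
(3, 5)

The cyan cross was at (2, 5) in frame 1 and (5, 10) in frame 2.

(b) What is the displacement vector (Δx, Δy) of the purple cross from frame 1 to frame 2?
(2, 5)

The purple cross was at (8, 9) in frame 1 and (10, 14) in frame 2.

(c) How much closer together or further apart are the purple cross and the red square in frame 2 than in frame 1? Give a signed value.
+2

Distance in frame 1: 7. Distance in frame 2: 9.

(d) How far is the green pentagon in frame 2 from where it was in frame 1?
3

The green pentagon moved from (3, 7) to (4, 4), a distance of √(1² + 3²) ≈ 3.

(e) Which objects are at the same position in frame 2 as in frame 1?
the pink star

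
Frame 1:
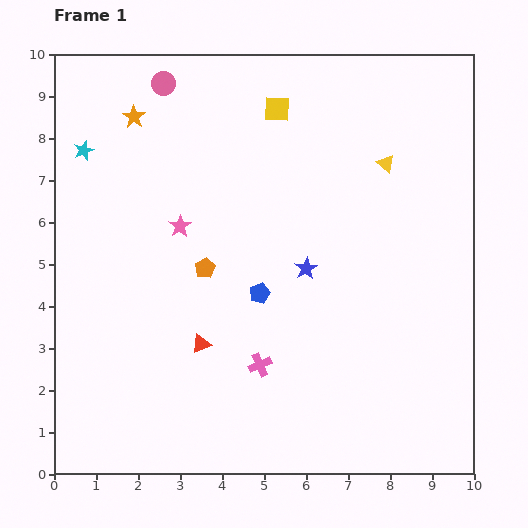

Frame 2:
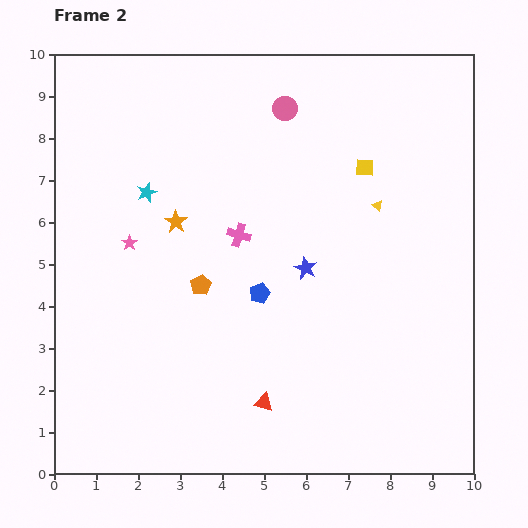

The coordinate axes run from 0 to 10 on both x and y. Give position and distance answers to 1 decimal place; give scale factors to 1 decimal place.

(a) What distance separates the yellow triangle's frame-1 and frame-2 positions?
1.0

The yellow triangle moved from (7.9, 7.4) to (7.7, 6.4), a distance of √(0.2² + 1.0²) ≈ 1.0.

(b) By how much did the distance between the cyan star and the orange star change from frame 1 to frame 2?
-0.4

Distance in frame 1: 1.4. Distance in frame 2: 1.0.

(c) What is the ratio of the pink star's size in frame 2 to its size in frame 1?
0.7×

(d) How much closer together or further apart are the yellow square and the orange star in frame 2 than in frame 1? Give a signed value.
+1.3

Distance in frame 1: 3.4. Distance in frame 2: 4.7.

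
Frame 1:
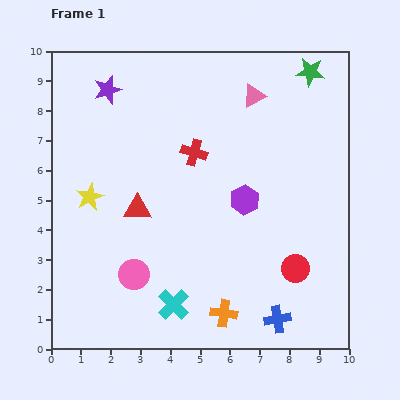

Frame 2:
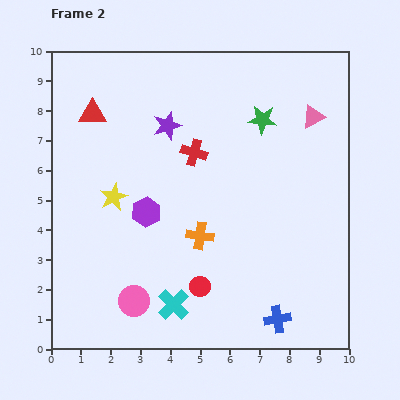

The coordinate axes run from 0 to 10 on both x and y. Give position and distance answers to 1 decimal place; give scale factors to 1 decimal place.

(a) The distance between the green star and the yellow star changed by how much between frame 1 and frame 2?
-2.9

Distance in frame 1: 8.5. Distance in frame 2: 5.6.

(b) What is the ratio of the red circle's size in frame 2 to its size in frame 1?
0.7×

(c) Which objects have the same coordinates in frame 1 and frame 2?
the red cross, the cyan cross, the blue cross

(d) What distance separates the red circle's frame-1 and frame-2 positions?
3.3

The red circle moved from (8.2, 2.7) to (5.0, 2.1), a distance of √(3.2² + 0.6²) ≈ 3.3.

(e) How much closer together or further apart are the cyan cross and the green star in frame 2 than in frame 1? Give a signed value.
-2.2

Distance in frame 1: 9.1. Distance in frame 2: 6.9.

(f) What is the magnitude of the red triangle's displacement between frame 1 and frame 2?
3.5

The red triangle moved from (2.9, 4.7) to (1.4, 7.9), a distance of √(1.5² + 3.2²) ≈ 3.5.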